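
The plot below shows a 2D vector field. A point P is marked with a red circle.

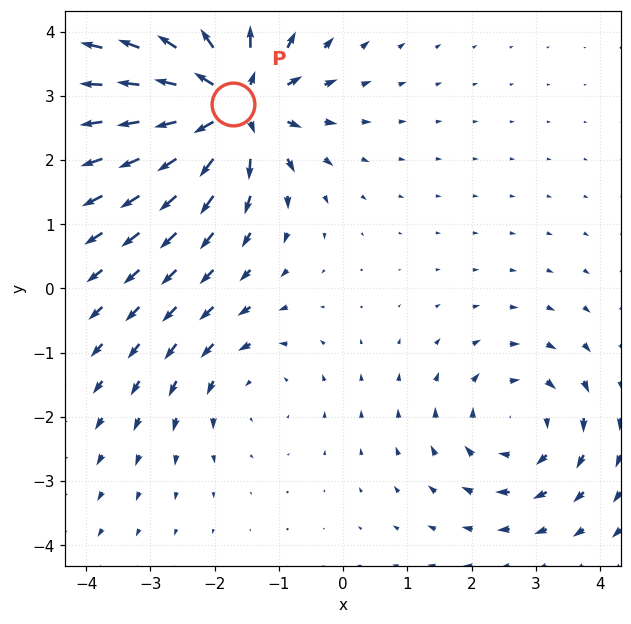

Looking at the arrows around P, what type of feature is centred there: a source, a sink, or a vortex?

At P (-1.7, 2.9) the arrows spread outward. Divergence about +7, curl ≈0 — positive divergence with near-zero curl is a source.

source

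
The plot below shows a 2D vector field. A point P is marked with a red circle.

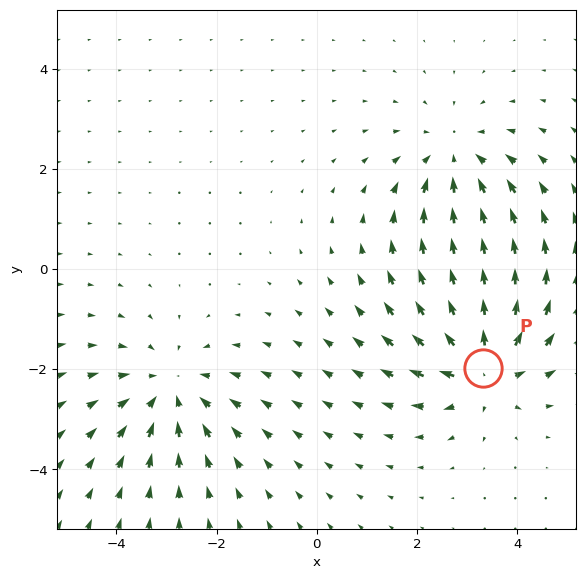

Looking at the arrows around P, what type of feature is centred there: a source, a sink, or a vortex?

source

At P (3.3, -2.0) the arrows spread outward. Divergence about +5, curl ≈0 — positive divergence with near-zero curl is a source.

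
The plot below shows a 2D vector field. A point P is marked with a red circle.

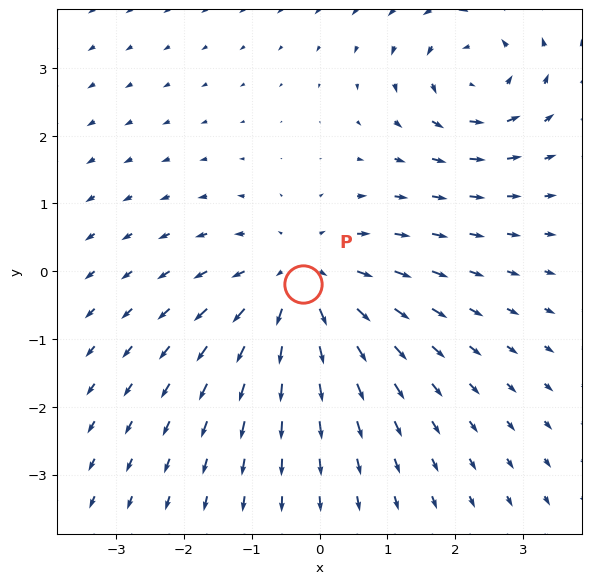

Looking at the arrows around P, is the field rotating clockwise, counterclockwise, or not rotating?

not rotating

Near P at (-0.2, -0.2) the arrows show no circulation. The curl there is ≈0.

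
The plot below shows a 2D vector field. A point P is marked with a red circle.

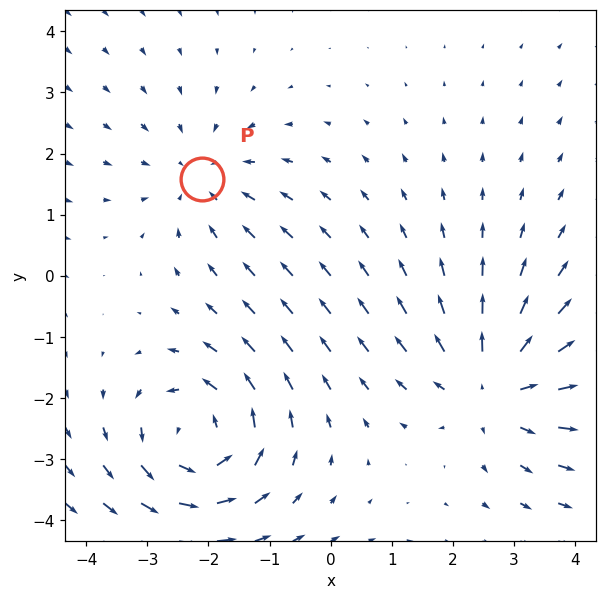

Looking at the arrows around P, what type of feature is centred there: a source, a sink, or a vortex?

At P (-2.1, 1.6) the arrows converge inward. Divergence about -3, curl ≈0 — negative divergence with near-zero curl is a sink.

sink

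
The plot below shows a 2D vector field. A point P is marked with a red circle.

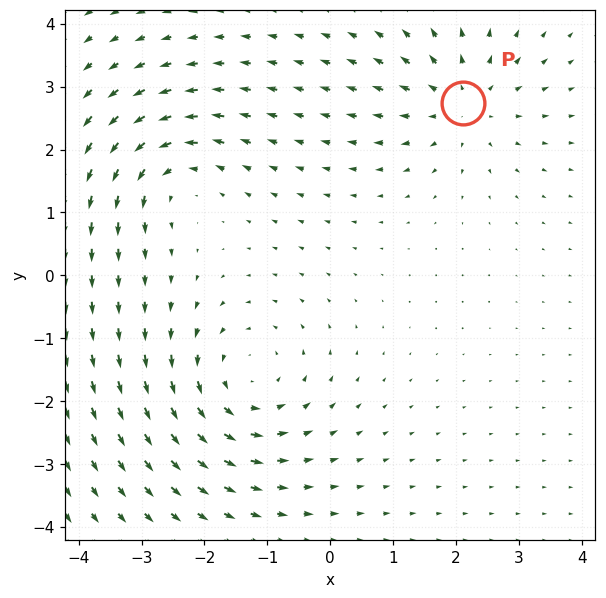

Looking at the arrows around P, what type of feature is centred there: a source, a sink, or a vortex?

At P (2.1, 2.7) the arrows spread outward. Divergence about +4, curl ≈0 — positive divergence with near-zero curl is a source.

source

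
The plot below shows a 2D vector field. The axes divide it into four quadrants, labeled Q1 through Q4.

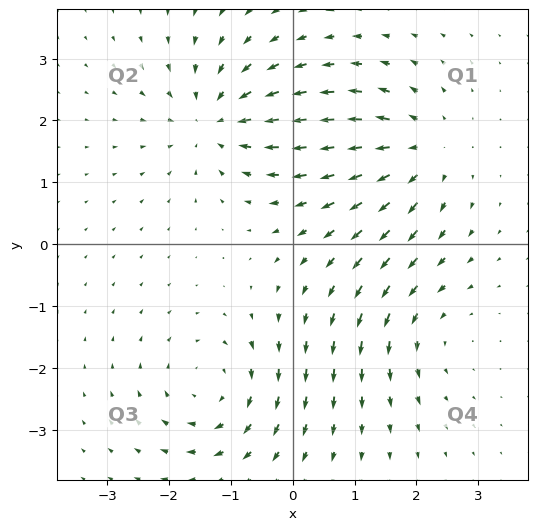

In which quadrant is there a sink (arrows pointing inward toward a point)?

Q2

The sink sits at approximately (-1.2, 2.0), which lies in quadrant Q2. The divergence there is about -5, negative as expected for a sink.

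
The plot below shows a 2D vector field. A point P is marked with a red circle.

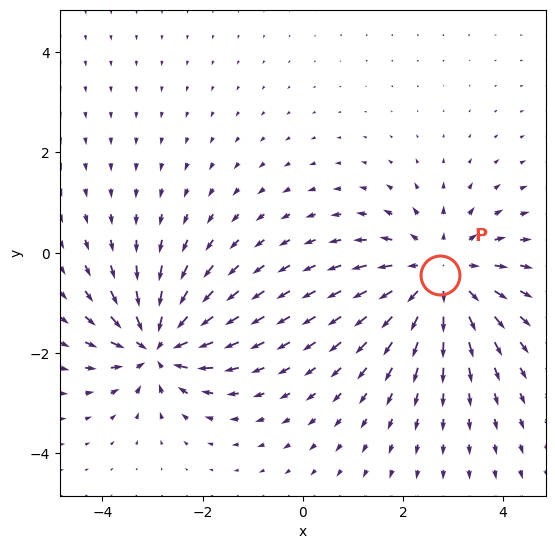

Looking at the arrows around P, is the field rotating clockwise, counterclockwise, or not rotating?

not rotating

Near P at (2.7, -0.4) the arrows show no circulation. The curl there is ≈0.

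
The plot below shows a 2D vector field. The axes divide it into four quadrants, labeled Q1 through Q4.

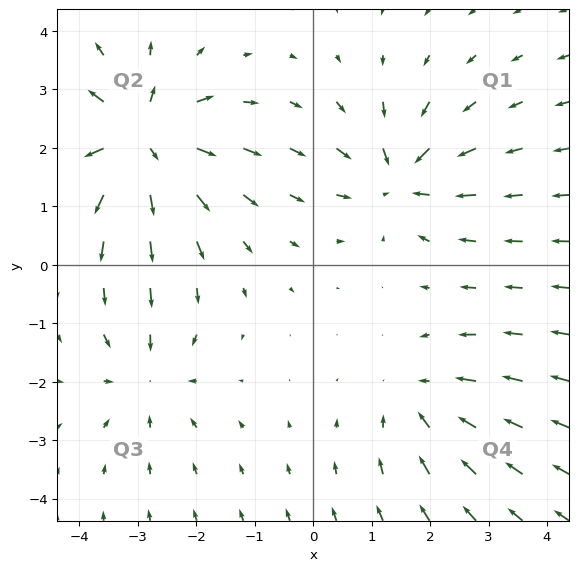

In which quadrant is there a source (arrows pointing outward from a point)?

The source sits at approximately (-2.9, 2.1), which lies in quadrant Q2. The divergence there is about +6, positive as expected for a source.

Q2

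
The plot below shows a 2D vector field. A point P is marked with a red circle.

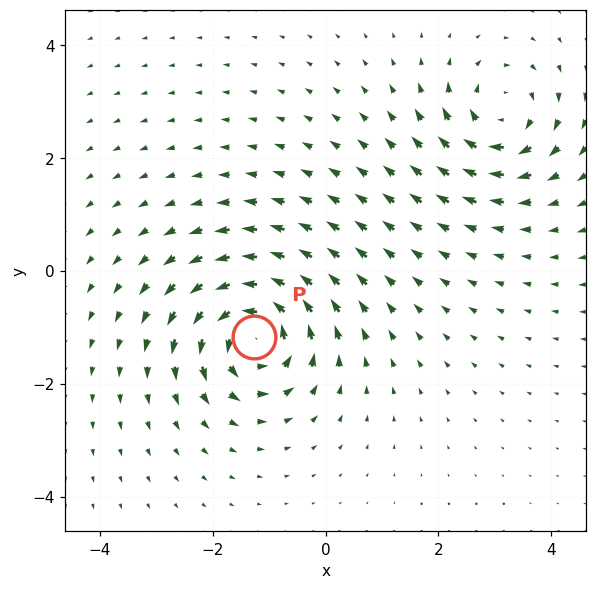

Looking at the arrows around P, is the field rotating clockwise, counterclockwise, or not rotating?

counterclockwise

Near P at (-1.3, -1.2) the arrows circulate counterclockwise. The curl (z-component) there is about +6; positive curl means counterclockwise rotation.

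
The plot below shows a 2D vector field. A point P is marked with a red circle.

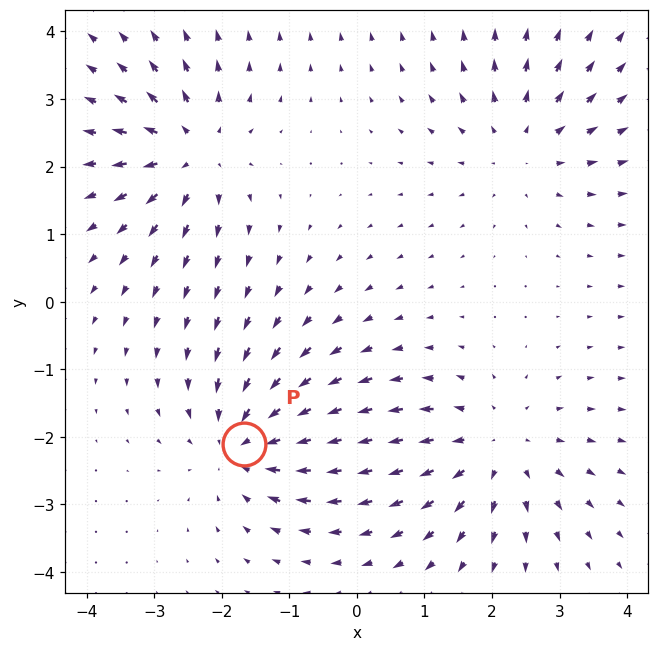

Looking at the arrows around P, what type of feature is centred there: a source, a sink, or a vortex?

At P (-1.7, -2.1) the arrows converge inward. Divergence about -5, curl ≈0 — negative divergence with near-zero curl is a sink.

sink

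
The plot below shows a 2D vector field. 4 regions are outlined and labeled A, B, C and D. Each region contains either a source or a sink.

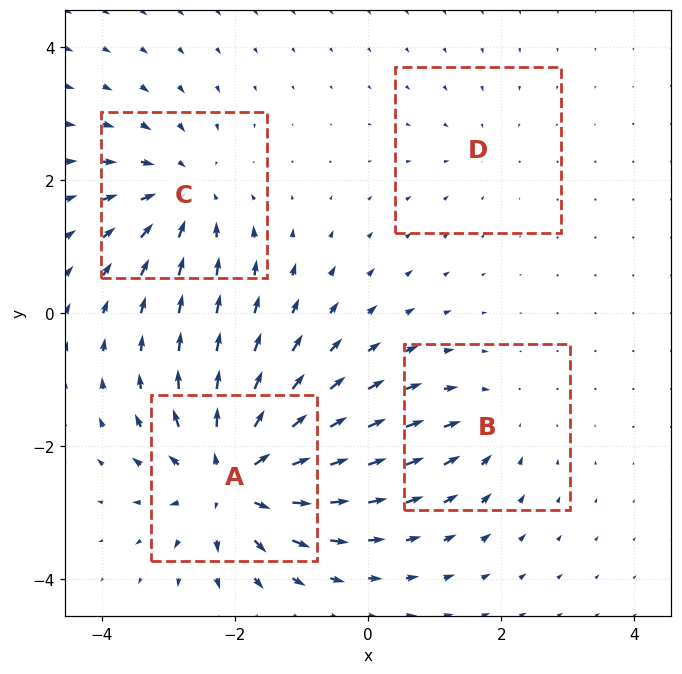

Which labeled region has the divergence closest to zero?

D

Divergence at each region's feature centre — A: about +8, B: about -3, C: about -5, D: about -2. Region D is closest to zero.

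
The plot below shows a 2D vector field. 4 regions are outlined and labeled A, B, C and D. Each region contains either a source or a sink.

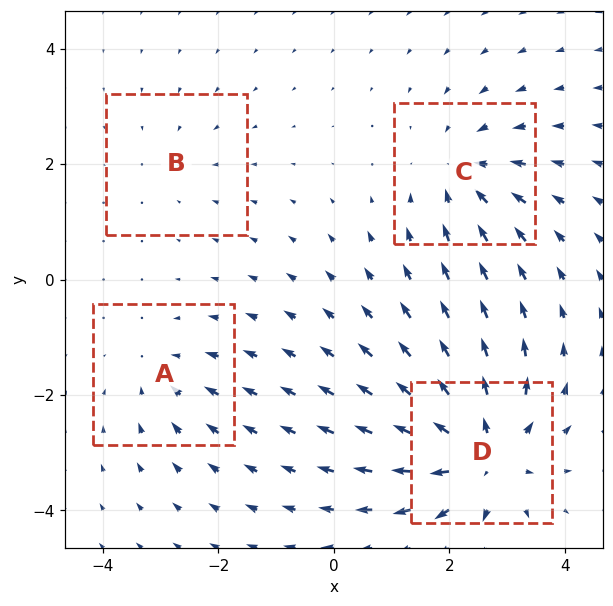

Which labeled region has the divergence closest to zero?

B

Divergence at each region's feature centre — A: about -3, B: about -2, C: about -5, D: about +7. Region B is closest to zero.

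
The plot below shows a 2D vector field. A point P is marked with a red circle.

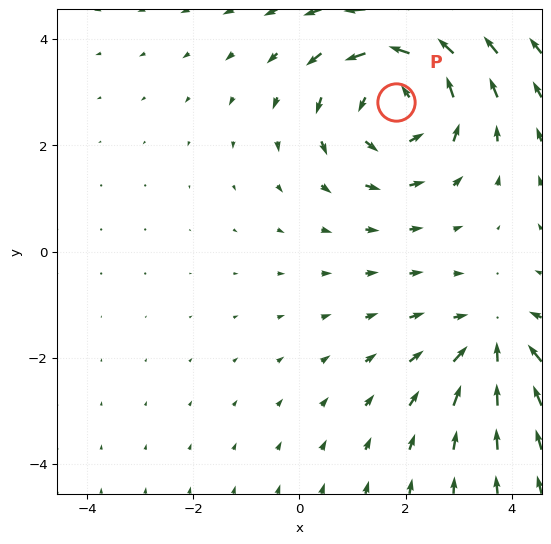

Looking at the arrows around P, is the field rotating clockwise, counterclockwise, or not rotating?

counterclockwise

Near P at (1.8, 2.8) the arrows circulate counterclockwise. The curl (z-component) there is about +4; positive curl means counterclockwise rotation.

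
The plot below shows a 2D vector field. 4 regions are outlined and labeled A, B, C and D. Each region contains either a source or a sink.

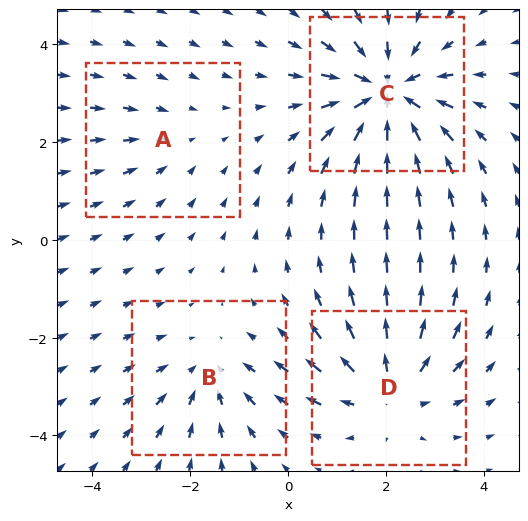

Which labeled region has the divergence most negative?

Divergence at each region's feature centre — A: about -2, B: about -3, C: about -6, D: about +4. Region C is most negative.

C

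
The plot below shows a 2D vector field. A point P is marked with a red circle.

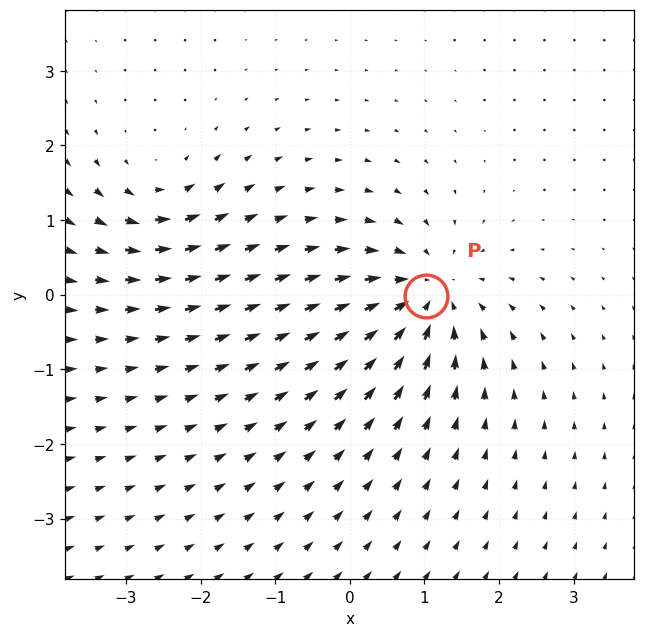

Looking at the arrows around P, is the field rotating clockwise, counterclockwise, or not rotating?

not rotating

Near P at (1.0, -0.0) the arrows show no circulation. The curl there is ≈0.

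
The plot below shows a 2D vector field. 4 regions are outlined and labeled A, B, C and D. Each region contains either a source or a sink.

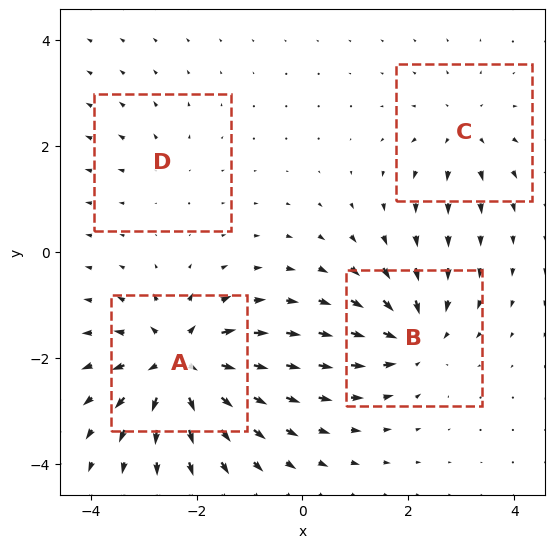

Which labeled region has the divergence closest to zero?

Divergence at each region's feature centre — A: about +9, B: about -6, C: about +4, D: about +2. Region D is closest to zero.

D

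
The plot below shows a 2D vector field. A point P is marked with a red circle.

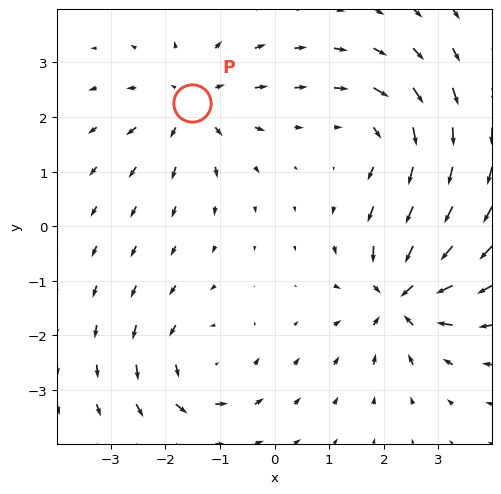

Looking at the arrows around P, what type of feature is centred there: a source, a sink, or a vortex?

At P (-1.5, 2.3) the arrows spread outward. Divergence about +3, curl ≈0 — positive divergence with near-zero curl is a source.

source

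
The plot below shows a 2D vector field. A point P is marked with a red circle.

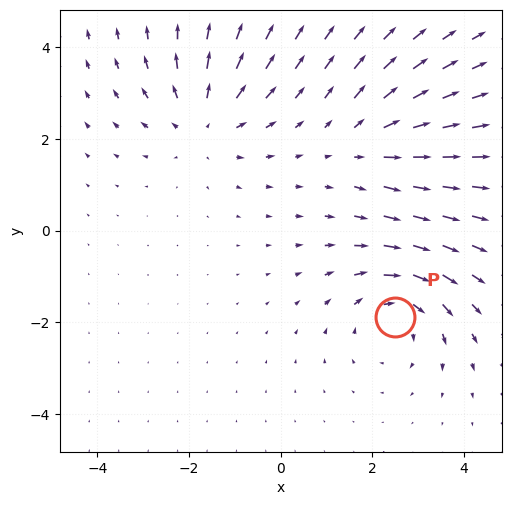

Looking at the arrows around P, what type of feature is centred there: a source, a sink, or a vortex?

vortex

At P (2.5, -1.9) the arrows circulate clockwise. Divergence ≈0, curl about -3 — near-zero divergence with nonzero curl is a vortex.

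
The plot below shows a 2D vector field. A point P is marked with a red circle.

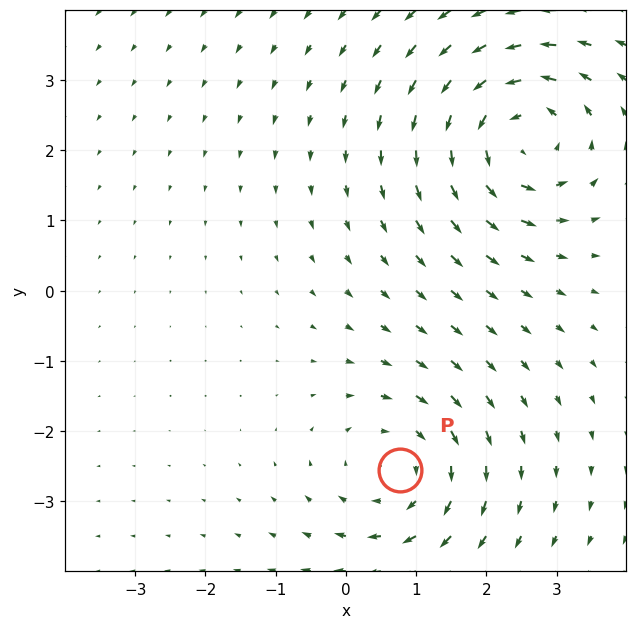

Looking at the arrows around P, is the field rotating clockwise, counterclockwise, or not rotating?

Near P at (0.8, -2.6) the arrows circulate clockwise. The curl (z-component) there is about -4; negative curl means clockwise rotation.

clockwise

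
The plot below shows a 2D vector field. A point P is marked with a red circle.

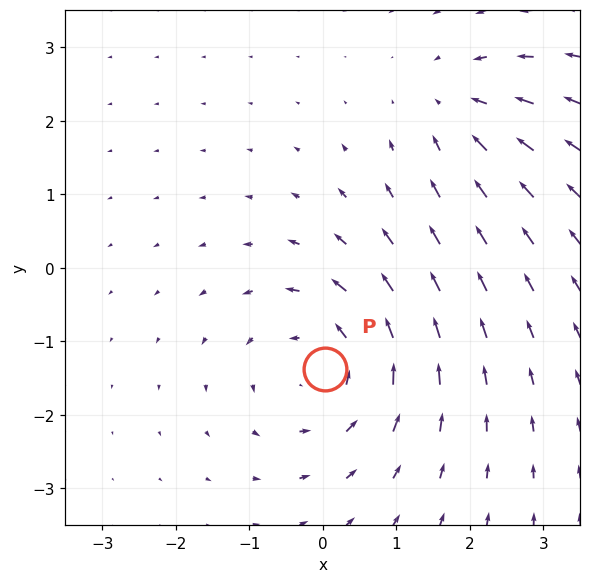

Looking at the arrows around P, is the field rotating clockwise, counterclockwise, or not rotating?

Near P at (0.0, -1.4) the arrows circulate counterclockwise. The curl (z-component) there is about +4; positive curl means counterclockwise rotation.

counterclockwise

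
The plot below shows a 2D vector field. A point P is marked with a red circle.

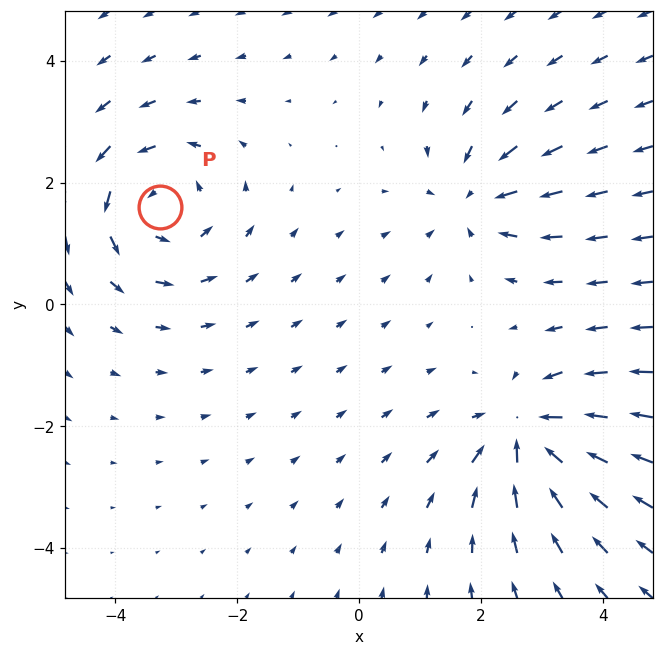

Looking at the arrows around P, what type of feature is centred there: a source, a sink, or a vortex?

vortex

At P (-3.3, 1.6) the arrows circulate counterclockwise. Divergence ≈0, curl about +4 — near-zero divergence with nonzero curl is a vortex.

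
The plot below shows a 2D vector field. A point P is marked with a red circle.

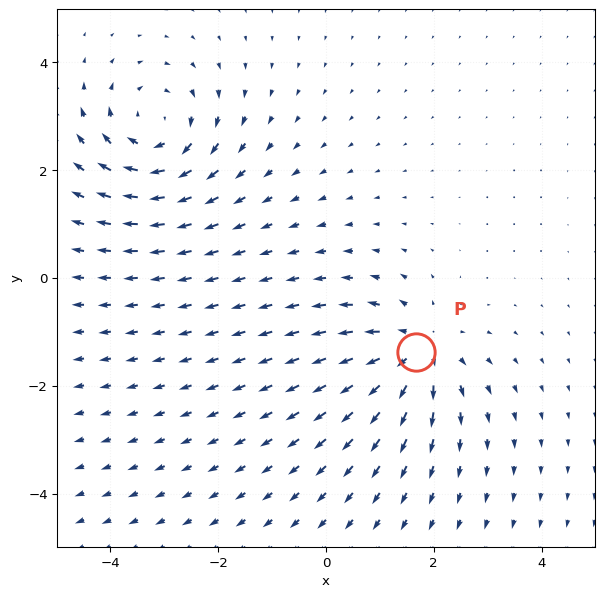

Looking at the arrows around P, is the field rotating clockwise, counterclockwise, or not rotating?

Near P at (1.7, -1.4) the arrows show no circulation. The curl there is ≈0.

not rotating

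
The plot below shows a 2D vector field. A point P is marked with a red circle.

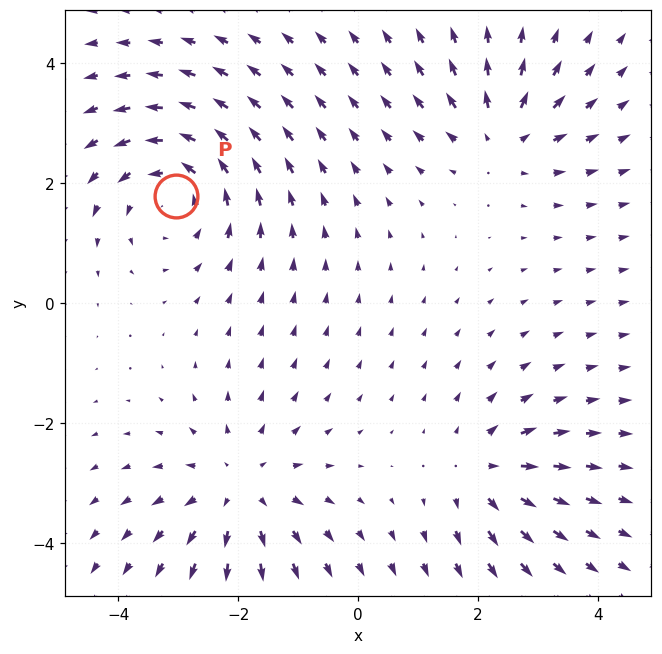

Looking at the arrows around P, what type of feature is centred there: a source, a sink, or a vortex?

At P (-3.0, 1.8) the arrows circulate counterclockwise. Divergence ≈0, curl about +4 — near-zero divergence with nonzero curl is a vortex.

vortex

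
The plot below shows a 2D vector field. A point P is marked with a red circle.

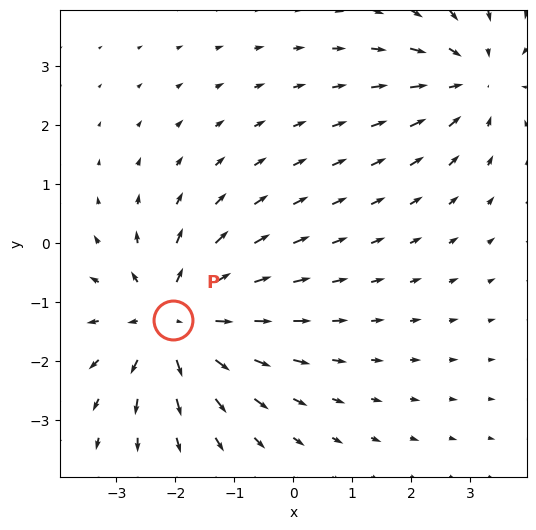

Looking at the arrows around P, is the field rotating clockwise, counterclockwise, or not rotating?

Near P at (-2.0, -1.3) the arrows show no circulation. The curl there is ≈0.

not rotating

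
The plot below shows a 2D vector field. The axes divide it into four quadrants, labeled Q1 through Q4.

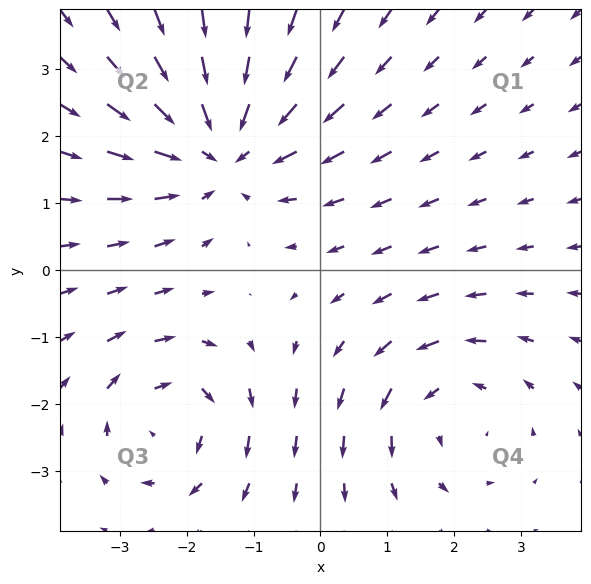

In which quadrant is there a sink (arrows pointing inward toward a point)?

Q2

The sink sits at approximately (-1.5, 1.8), which lies in quadrant Q2. The divergence there is about -4, negative as expected for a sink.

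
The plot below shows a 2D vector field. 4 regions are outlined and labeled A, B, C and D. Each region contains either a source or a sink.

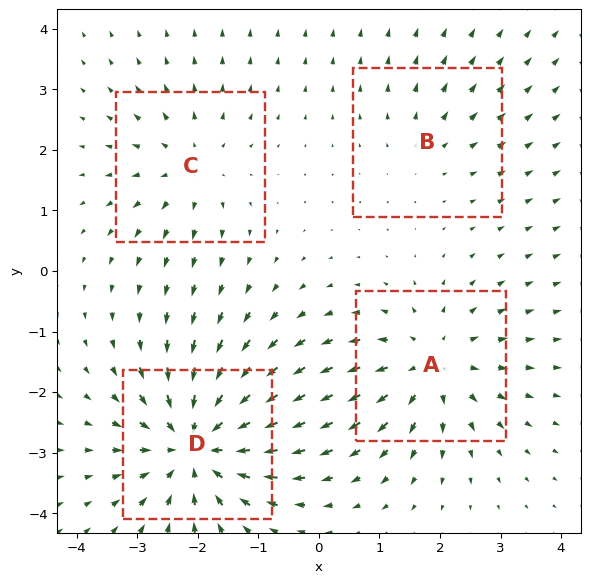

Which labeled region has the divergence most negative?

Divergence at each region's feature centre — A: about +5, B: about +2, C: about +4, D: about -7. Region D is most negative.

D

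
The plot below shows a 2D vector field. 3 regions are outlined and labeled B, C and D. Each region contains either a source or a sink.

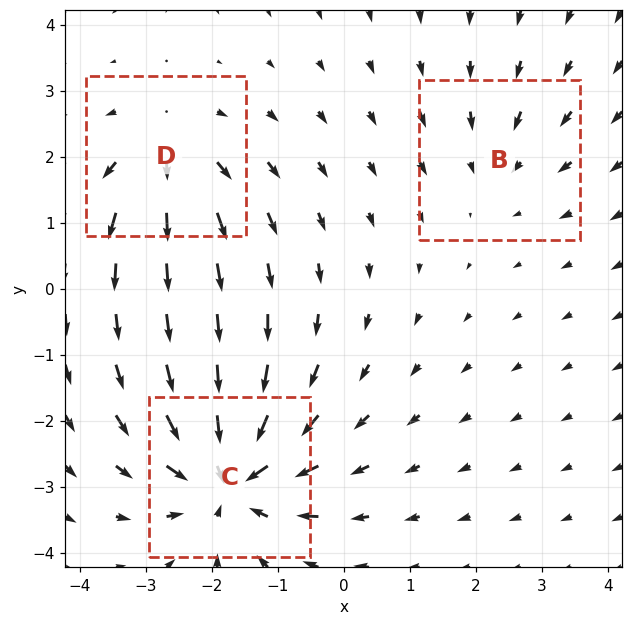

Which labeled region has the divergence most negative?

C

Divergence at each region's feature centre — B: about -2, C: about -5, D: about +3. Region C is most negative.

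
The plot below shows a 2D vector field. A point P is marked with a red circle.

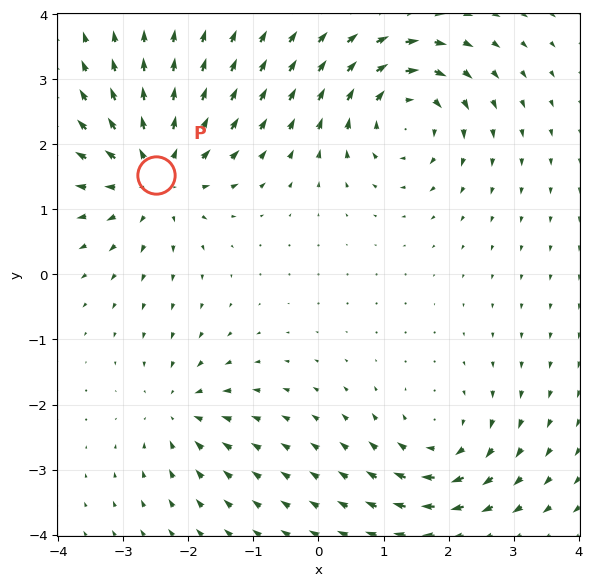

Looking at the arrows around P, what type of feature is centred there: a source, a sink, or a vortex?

source

At P (-2.5, 1.5) the arrows spread outward. Divergence about +5, curl ≈0 — positive divergence with near-zero curl is a source.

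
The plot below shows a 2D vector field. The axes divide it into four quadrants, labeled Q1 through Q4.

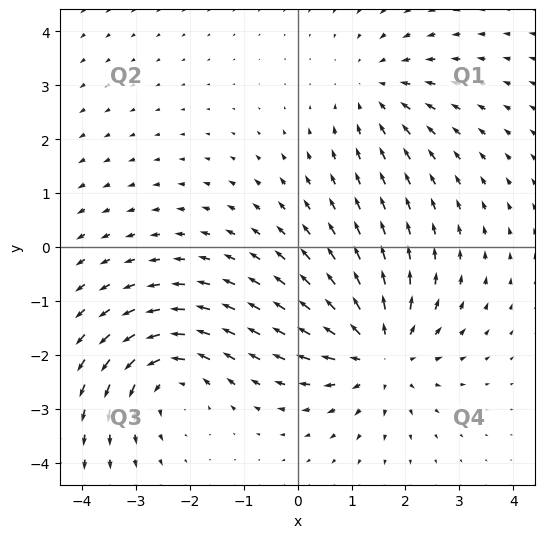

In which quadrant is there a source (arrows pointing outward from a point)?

The source sits at approximately (1.5, -2.0), which lies in quadrant Q4. The divergence there is about +5, positive as expected for a source.

Q4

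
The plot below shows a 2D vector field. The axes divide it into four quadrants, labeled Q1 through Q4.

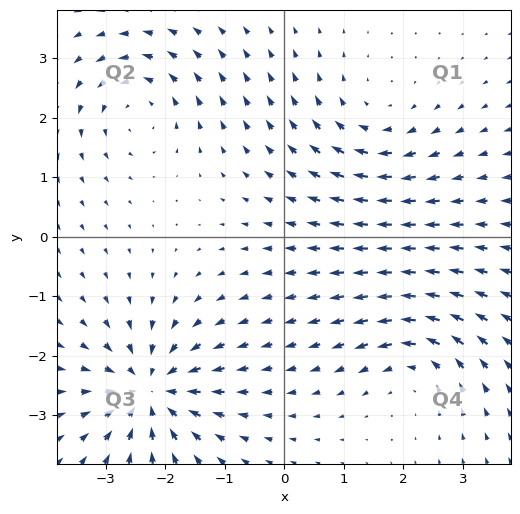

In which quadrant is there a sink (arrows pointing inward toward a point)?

Q3

The sink sits at approximately (-2.2, -2.6), which lies in quadrant Q3. The divergence there is about -6, negative as expected for a sink.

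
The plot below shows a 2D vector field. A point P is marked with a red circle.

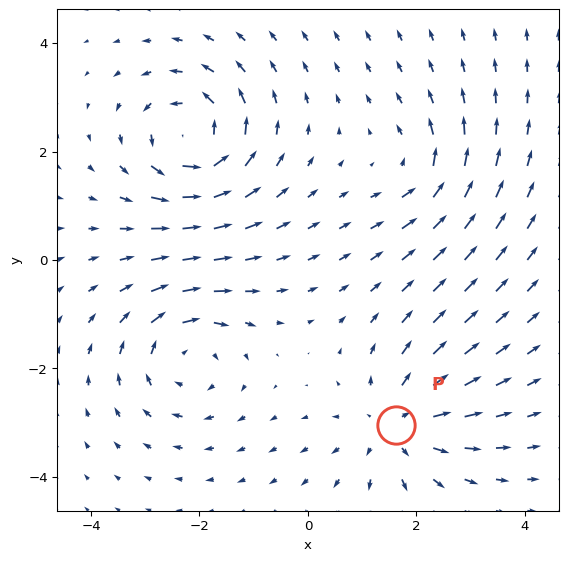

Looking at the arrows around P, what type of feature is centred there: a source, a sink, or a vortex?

At P (1.6, -3.0) the arrows spread outward. Divergence about +4, curl ≈0 — positive divergence with near-zero curl is a source.

source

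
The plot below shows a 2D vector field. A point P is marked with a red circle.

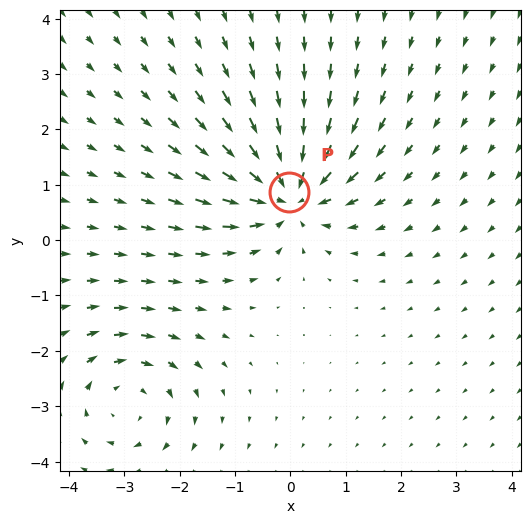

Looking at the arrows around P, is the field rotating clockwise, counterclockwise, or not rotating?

not rotating

Near P at (-0.0, 0.9) the arrows show no circulation. The curl there is ≈0.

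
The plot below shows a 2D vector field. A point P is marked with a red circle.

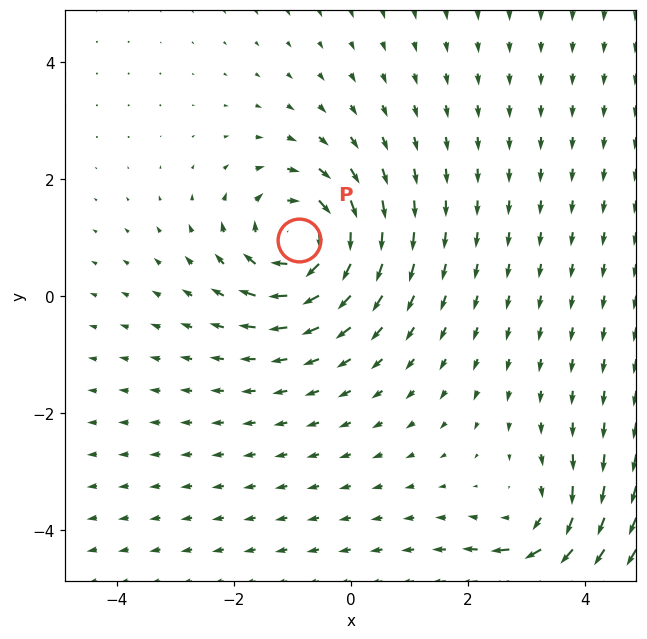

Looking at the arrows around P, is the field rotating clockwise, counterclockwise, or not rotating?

Near P at (-0.9, 0.9) the arrows circulate clockwise. The curl (z-component) there is about -5; negative curl means clockwise rotation.

clockwise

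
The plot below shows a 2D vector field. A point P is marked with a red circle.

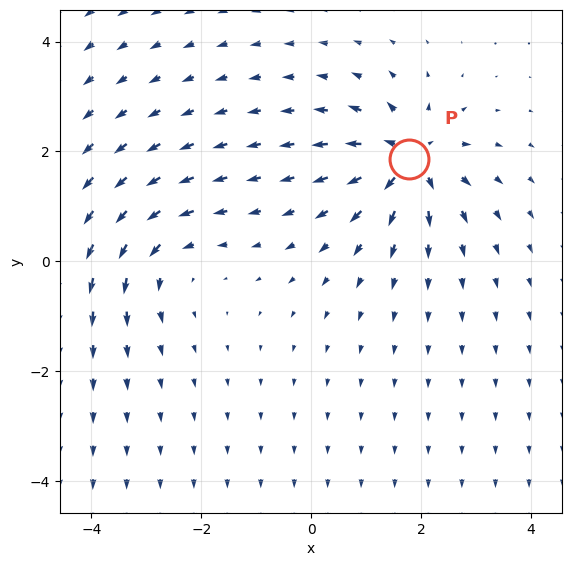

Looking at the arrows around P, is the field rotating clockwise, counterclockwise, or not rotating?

Near P at (1.8, 1.9) the arrows show no circulation. The curl there is ≈0.

not rotating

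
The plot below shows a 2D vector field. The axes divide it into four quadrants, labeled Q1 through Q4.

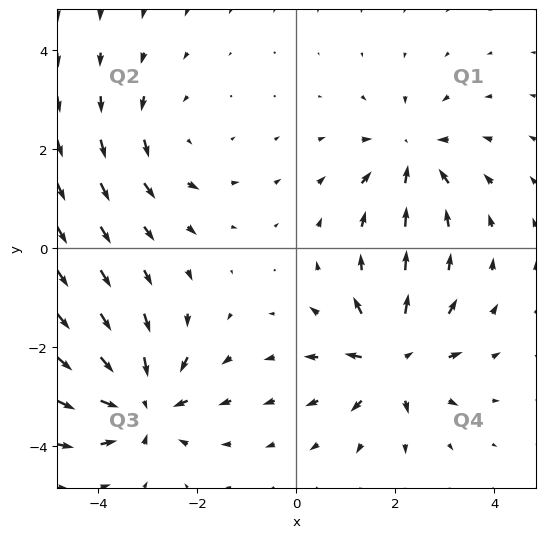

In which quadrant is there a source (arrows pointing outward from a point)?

Q4

The source sits at approximately (2.0, -2.2), which lies in quadrant Q4. The divergence there is about +6, positive as expected for a source.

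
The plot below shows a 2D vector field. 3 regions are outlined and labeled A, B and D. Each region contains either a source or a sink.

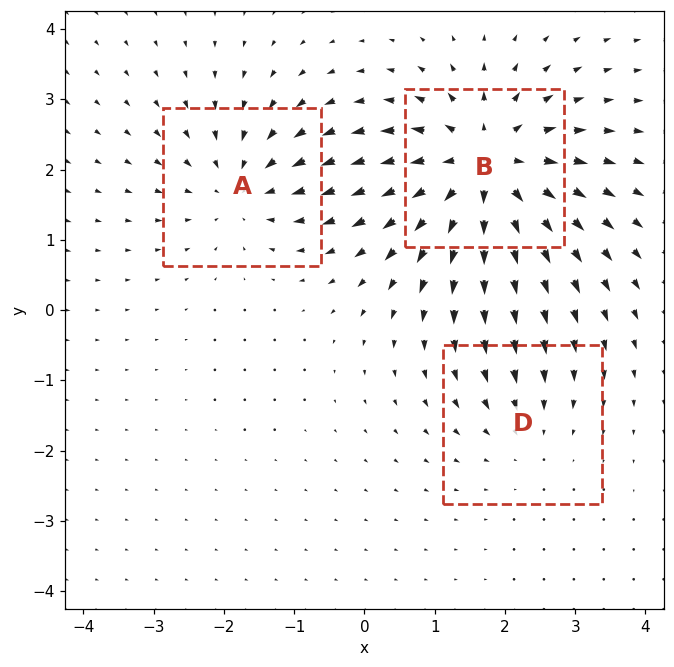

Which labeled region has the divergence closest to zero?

Divergence at each region's feature centre — A: about -3, B: about +6, D: about -2. Region D is closest to zero.

D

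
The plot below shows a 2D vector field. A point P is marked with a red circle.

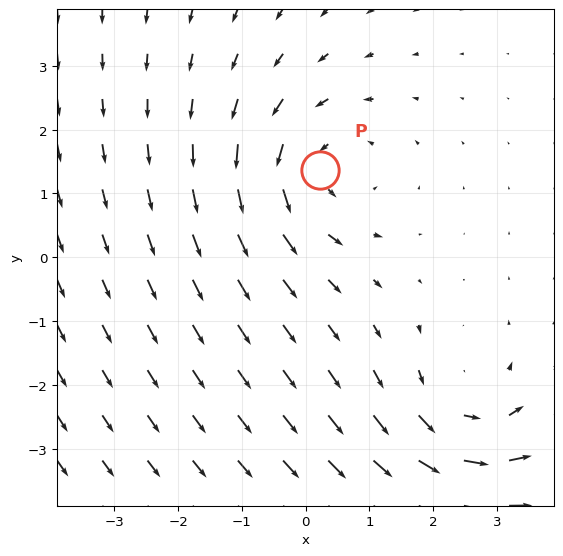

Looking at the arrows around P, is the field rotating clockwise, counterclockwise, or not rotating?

Near P at (0.2, 1.4) the arrows circulate counterclockwise. The curl (z-component) there is about +3; positive curl means counterclockwise rotation.

counterclockwise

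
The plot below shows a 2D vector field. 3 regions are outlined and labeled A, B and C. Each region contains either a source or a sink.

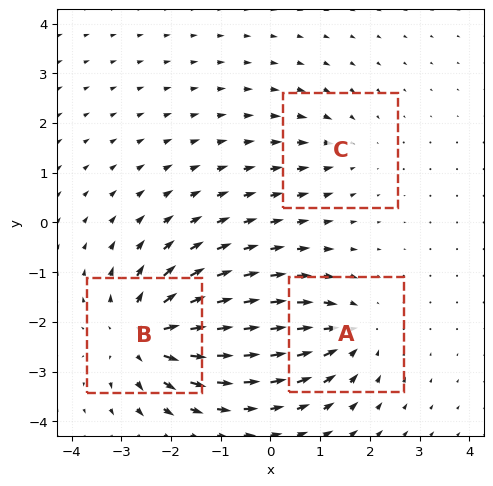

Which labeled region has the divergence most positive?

Divergence at each region's feature centre — A: about -3, B: about +5, C: about -2. Region B is most positive.

B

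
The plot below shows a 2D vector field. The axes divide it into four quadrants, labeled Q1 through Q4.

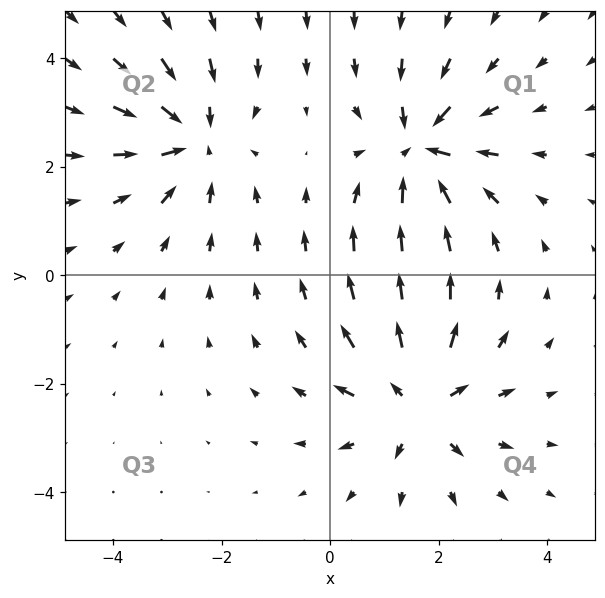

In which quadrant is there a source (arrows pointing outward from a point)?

The source sits at approximately (1.6, -2.4), which lies in quadrant Q4. The divergence there is about +5, positive as expected for a source.

Q4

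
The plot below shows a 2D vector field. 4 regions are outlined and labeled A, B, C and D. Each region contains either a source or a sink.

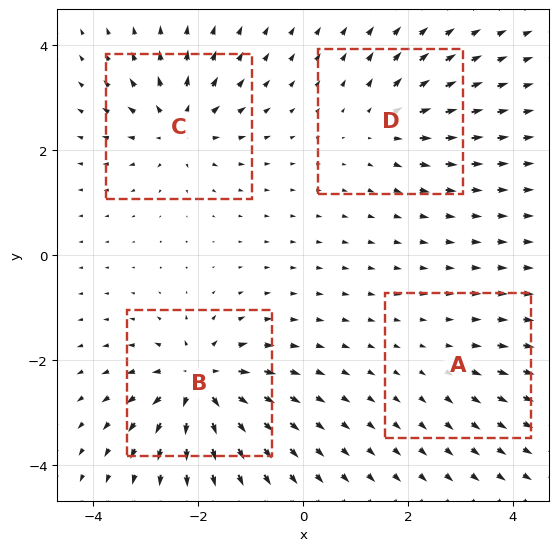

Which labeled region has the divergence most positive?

B

Divergence at each region's feature centre — A: about +2, B: about +8, C: about +6, D: about +4. Region B is most positive.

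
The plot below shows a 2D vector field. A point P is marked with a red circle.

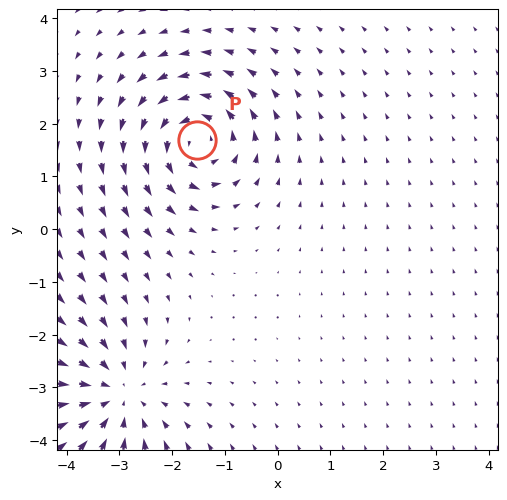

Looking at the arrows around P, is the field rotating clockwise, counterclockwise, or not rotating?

Near P at (-1.5, 1.7) the arrows circulate counterclockwise. The curl (z-component) there is about +6; positive curl means counterclockwise rotation.

counterclockwise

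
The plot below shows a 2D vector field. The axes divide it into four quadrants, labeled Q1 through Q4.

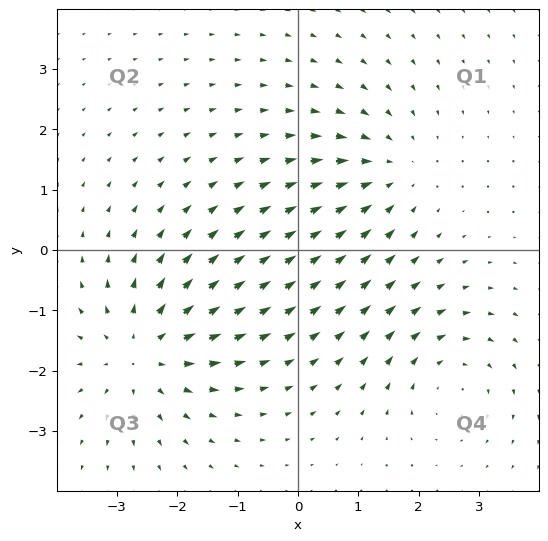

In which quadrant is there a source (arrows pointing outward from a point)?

The source sits at approximately (-2.6, -1.7), which lies in quadrant Q3. The divergence there is about +4, positive as expected for a source.

Q3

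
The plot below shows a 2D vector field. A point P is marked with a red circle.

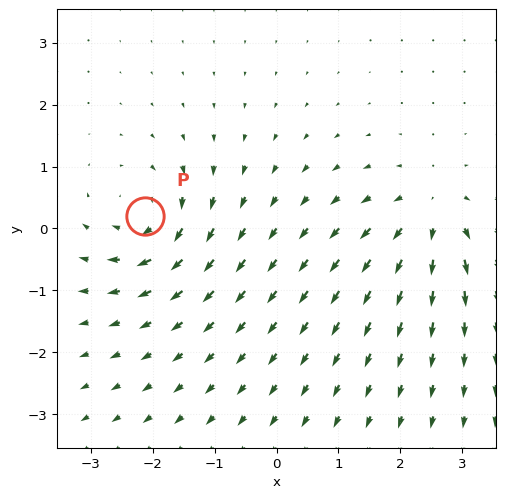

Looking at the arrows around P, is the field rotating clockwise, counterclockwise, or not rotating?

clockwise

Near P at (-2.1, 0.2) the arrows circulate clockwise. The curl (z-component) there is about -5; negative curl means clockwise rotation.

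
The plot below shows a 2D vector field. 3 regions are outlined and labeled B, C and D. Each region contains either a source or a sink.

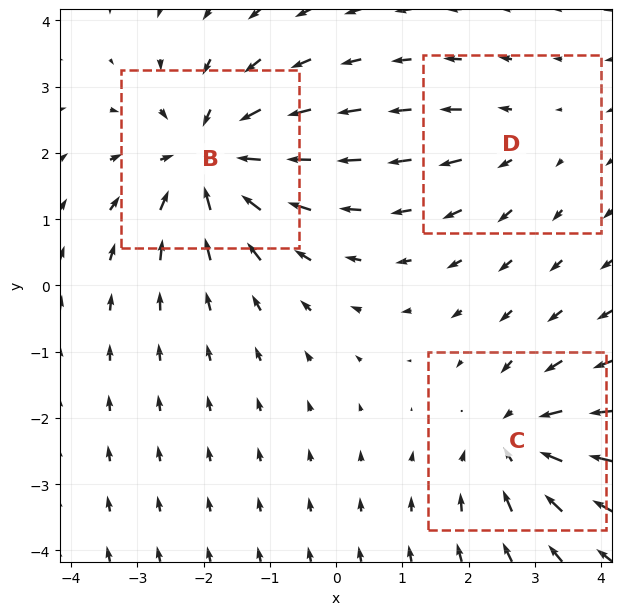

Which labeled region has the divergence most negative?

B

Divergence at each region's feature centre — B: about -5, C: about -3, D: about +2. Region B is most negative.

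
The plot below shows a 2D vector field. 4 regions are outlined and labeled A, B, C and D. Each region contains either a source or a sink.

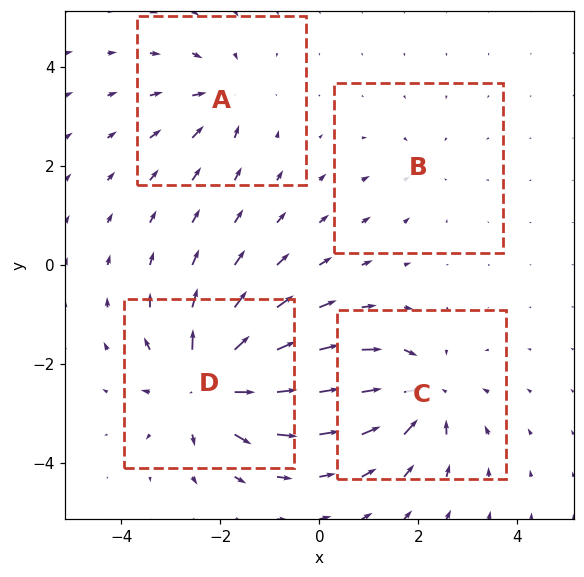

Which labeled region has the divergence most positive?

Divergence at each region's feature centre — A: about -4, B: about -2, C: about -6, D: about +8. Region D is most positive.

D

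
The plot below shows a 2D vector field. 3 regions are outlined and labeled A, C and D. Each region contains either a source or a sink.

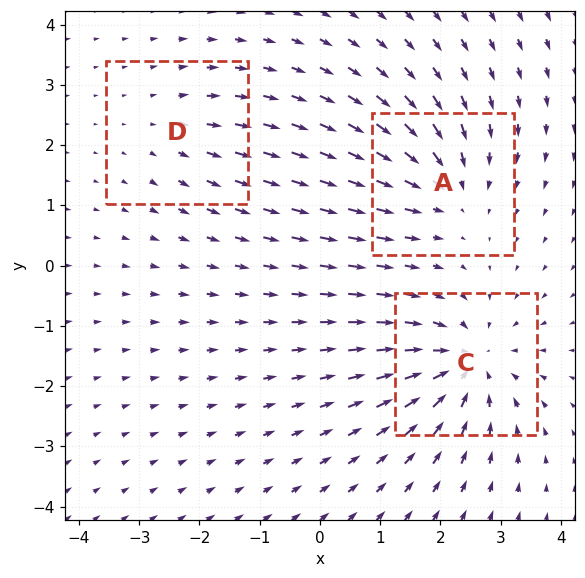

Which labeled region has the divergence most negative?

Divergence at each region's feature centre — A: about -4, C: about -5, D: about +2. Region C is most negative.

C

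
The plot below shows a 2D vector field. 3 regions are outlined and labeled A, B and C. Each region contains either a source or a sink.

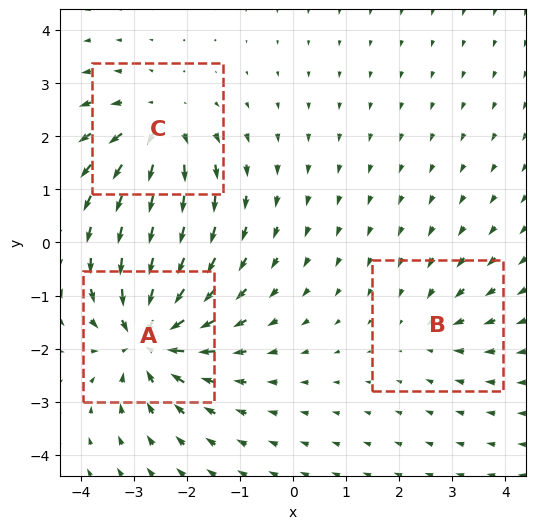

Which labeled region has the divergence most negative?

A

Divergence at each region's feature centre — A: about -6, B: about -2, C: about +4. Region A is most negative.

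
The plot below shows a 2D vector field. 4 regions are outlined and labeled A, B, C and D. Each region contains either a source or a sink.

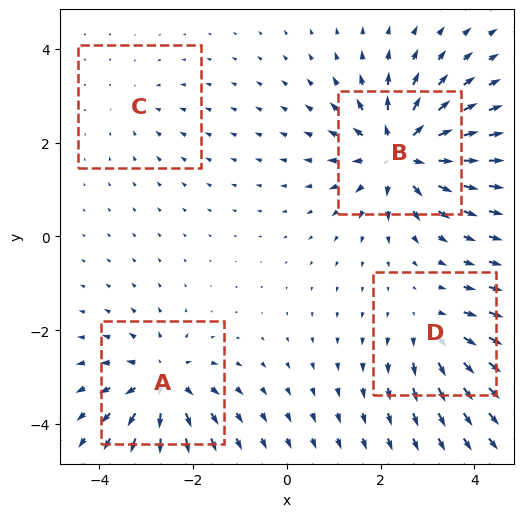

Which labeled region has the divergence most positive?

Divergence at each region's feature centre — A: about +6, B: about +8, C: about -2, D: about +4. Region B is most positive.

B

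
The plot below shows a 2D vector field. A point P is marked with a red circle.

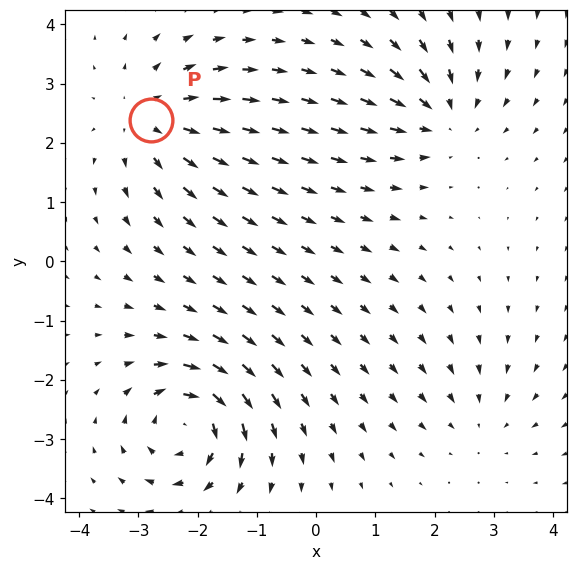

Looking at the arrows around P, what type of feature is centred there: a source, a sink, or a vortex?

source

At P (-2.8, 2.4) the arrows spread outward. Divergence about +4, curl ≈0 — positive divergence with near-zero curl is a source.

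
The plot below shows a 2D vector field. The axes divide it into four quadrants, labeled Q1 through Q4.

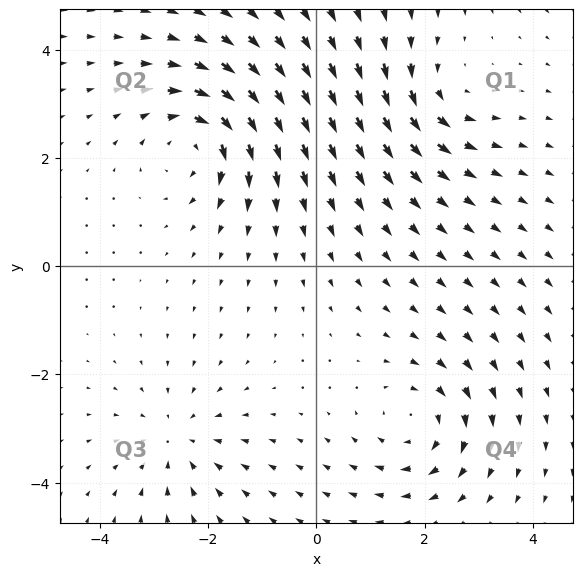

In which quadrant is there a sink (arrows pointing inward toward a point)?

The sink sits at approximately (-2.6, -3.2), which lies in quadrant Q3. The divergence there is about -4, negative as expected for a sink.

Q3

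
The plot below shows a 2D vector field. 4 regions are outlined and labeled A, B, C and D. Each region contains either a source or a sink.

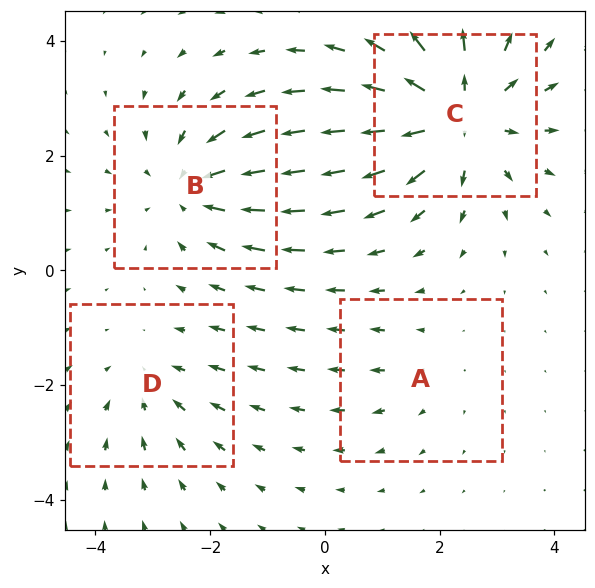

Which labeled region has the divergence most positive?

C

Divergence at each region's feature centre — A: about +2, B: about -4, C: about +6, D: about -3. Region C is most positive.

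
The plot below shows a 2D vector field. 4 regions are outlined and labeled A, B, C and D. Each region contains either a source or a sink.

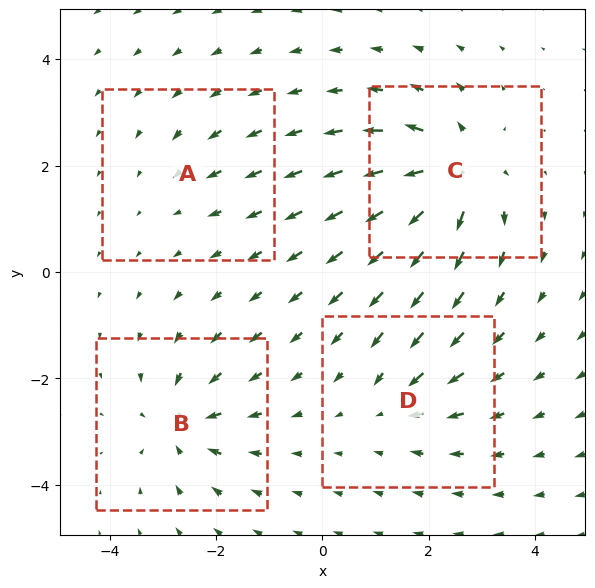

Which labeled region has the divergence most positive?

Divergence at each region's feature centre — A: about -2, B: about -5, C: about +7, D: about -4. Region C is most positive.

C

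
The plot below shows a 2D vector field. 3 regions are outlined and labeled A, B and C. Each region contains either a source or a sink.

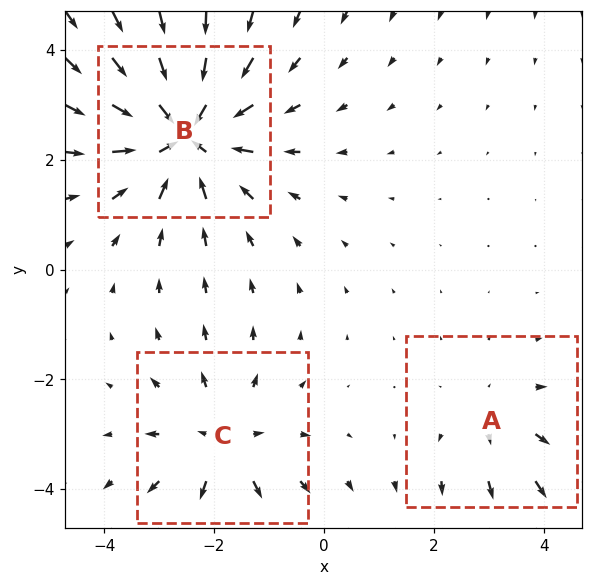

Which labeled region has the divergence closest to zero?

Divergence at each region's feature centre — A: about +2, B: about -5, C: about +3. Region A is closest to zero.

A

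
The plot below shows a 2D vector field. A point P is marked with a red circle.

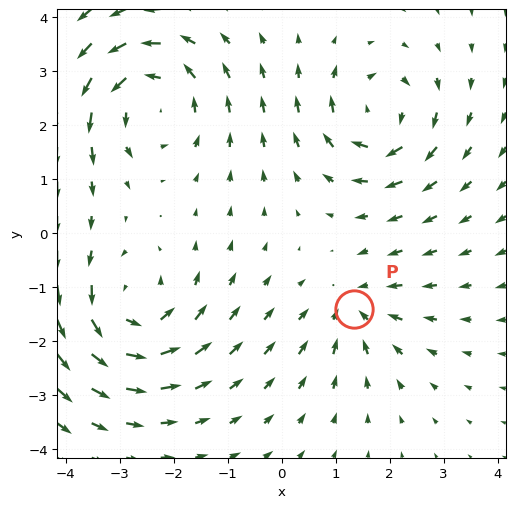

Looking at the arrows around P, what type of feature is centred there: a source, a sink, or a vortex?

sink

At P (1.3, -1.4) the arrows converge inward. Divergence about -3, curl ≈0 — negative divergence with near-zero curl is a sink.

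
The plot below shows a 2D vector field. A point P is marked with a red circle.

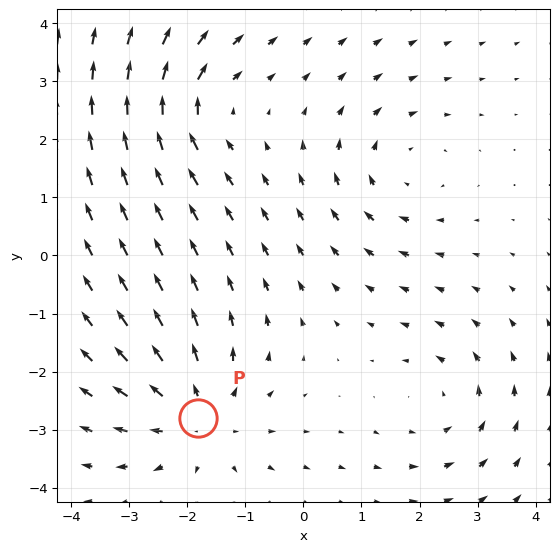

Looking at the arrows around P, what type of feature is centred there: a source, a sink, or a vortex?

source

At P (-1.8, -2.8) the arrows spread outward. Divergence about +4, curl ≈0 — positive divergence with near-zero curl is a source.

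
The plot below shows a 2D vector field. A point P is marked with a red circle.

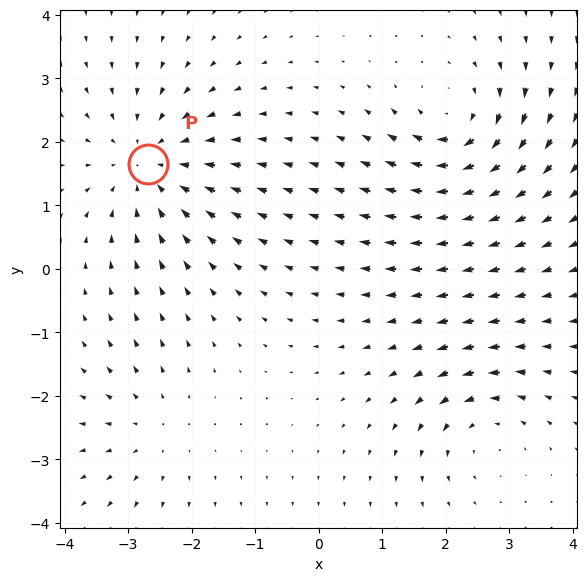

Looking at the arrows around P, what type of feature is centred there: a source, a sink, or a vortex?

sink

At P (-2.7, 1.6) the arrows converge inward. Divergence about -4, curl ≈0 — negative divergence with near-zero curl is a sink.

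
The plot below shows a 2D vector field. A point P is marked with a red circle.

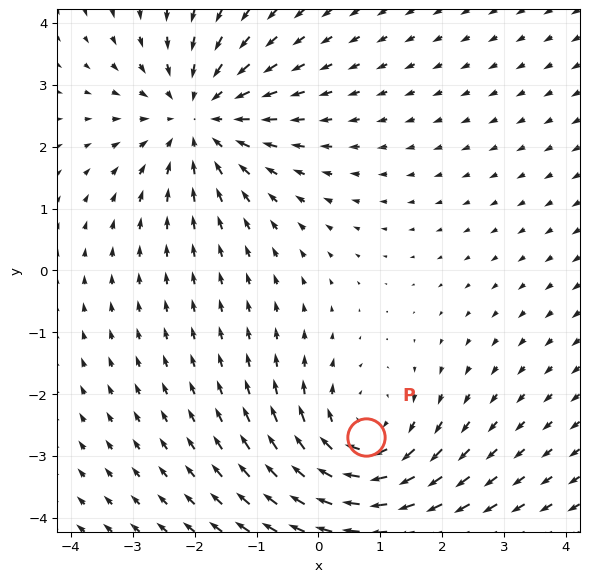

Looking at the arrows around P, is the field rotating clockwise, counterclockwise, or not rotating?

clockwise

Near P at (0.8, -2.7) the arrows circulate clockwise. The curl (z-component) there is about -4; negative curl means clockwise rotation.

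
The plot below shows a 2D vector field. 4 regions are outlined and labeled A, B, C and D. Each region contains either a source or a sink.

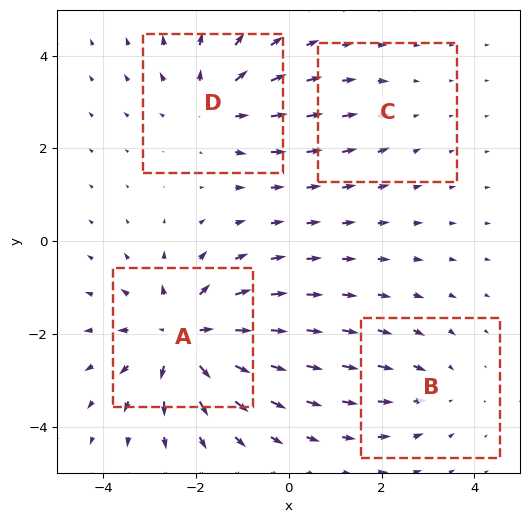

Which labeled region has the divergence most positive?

A

Divergence at each region's feature centre — A: about +6, B: about -3, C: about -2, D: about +4. Region A is most positive.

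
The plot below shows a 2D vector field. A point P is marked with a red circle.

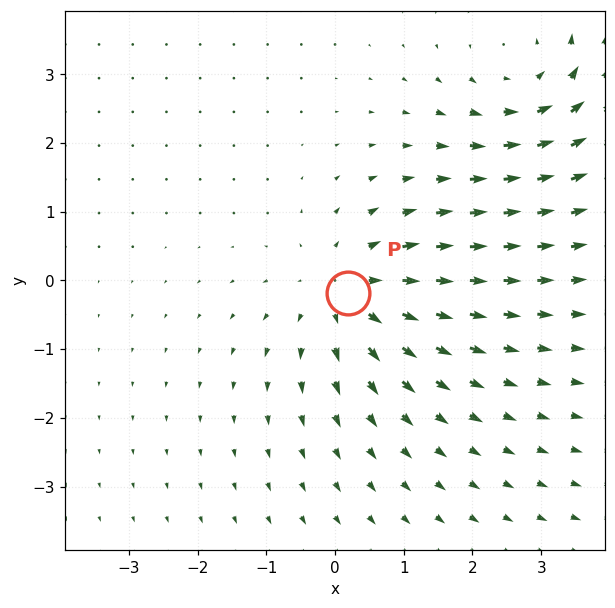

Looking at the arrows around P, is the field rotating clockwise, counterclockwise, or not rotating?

not rotating

Near P at (0.2, -0.2) the arrows show no circulation. The curl there is ≈0.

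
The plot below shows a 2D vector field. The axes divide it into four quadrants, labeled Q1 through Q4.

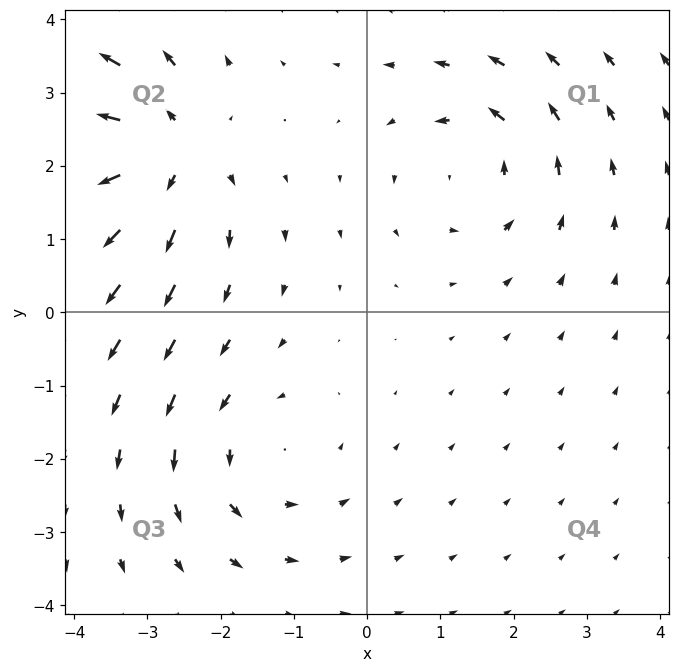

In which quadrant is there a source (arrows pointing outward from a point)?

Q2

The source sits at approximately (-2.7, 2.2), which lies in quadrant Q2. The divergence there is about +6, positive as expected for a source.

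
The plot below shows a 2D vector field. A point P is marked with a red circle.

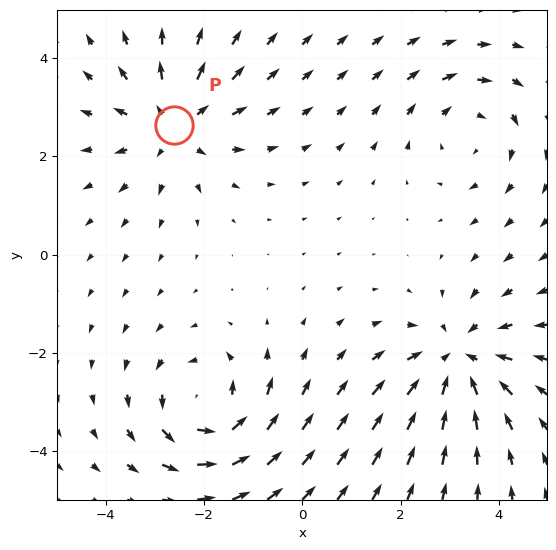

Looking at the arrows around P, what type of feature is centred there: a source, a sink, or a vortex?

At P (-2.6, 2.6) the arrows spread outward. Divergence about +4, curl ≈0 — positive divergence with near-zero curl is a source.

source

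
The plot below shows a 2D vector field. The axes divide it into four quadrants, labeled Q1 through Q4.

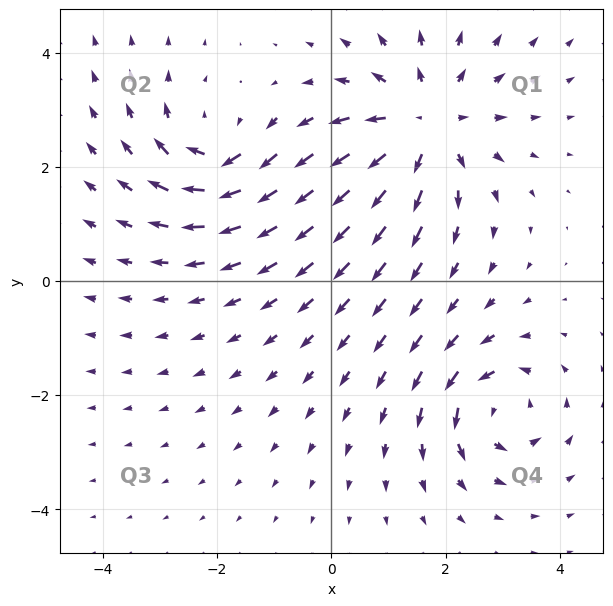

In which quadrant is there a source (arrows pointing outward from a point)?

The source sits at approximately (1.6, 2.7), which lies in quadrant Q1. The divergence there is about +4, positive as expected for a source.

Q1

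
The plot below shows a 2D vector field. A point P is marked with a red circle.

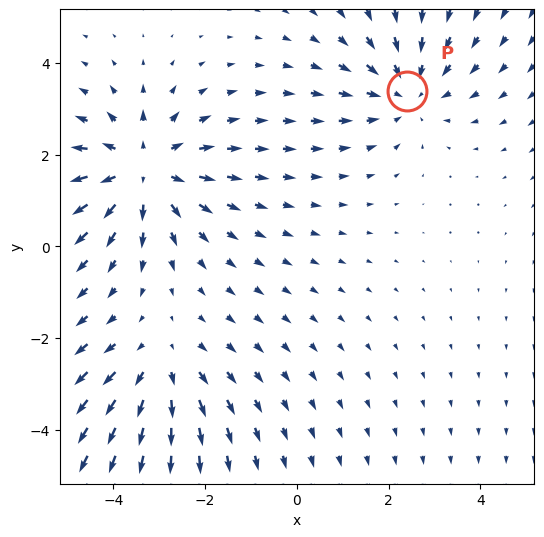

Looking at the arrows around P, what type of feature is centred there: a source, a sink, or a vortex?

sink

At P (2.4, 3.4) the arrows converge inward. Divergence about -3, curl ≈0 — negative divergence with near-zero curl is a sink.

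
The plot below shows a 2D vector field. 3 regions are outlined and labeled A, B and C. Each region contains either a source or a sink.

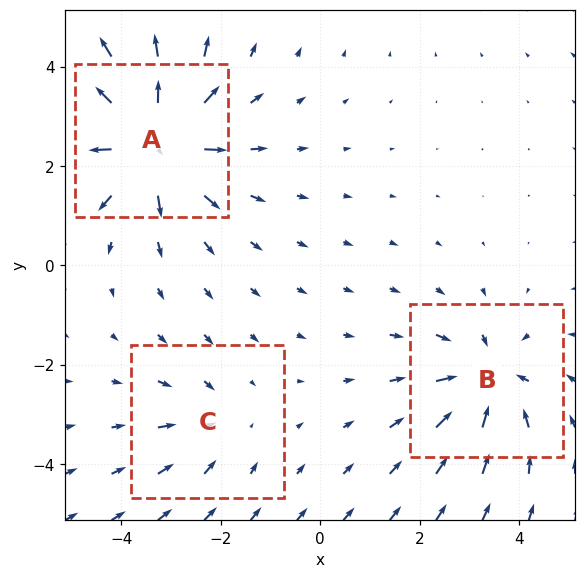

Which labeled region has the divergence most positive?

Divergence at each region's feature centre — A: about +6, B: about -4, C: about -2. Region A is most positive.

A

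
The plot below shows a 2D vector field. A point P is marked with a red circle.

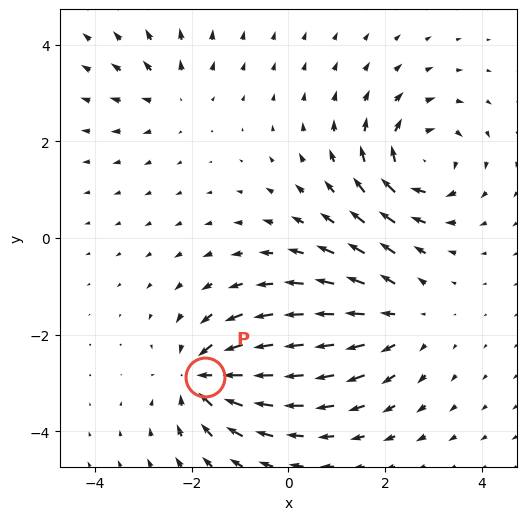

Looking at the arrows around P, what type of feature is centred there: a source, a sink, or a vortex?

sink

At P (-1.7, -2.9) the arrows converge inward. Divergence about -6, curl ≈0 — negative divergence with near-zero curl is a sink.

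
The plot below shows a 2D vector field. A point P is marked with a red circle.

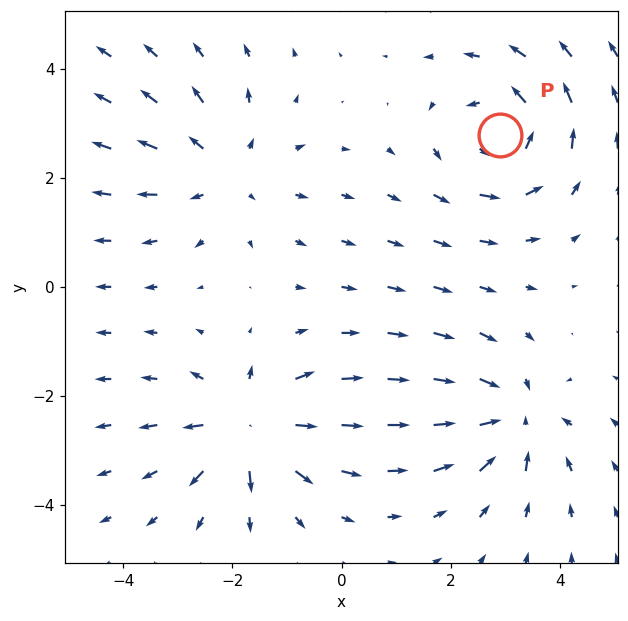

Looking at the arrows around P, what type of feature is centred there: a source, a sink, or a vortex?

vortex

At P (2.9, 2.8) the arrows circulate counterclockwise. Divergence ≈0, curl about +3 — near-zero divergence with nonzero curl is a vortex.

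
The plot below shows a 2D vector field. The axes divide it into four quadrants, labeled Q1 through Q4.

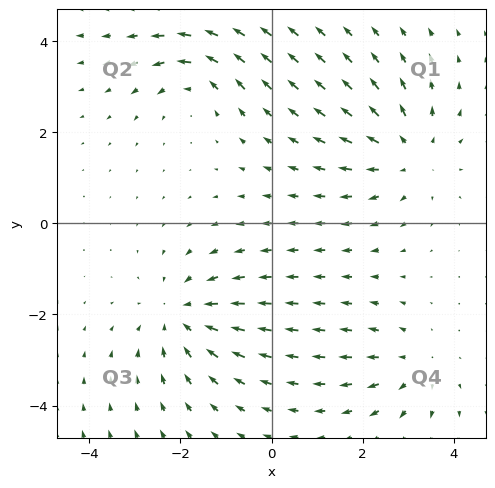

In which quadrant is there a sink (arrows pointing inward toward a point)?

The sink sits at approximately (-2.0, -2.0), which lies in quadrant Q3. The divergence there is about -3, negative as expected for a sink.

Q3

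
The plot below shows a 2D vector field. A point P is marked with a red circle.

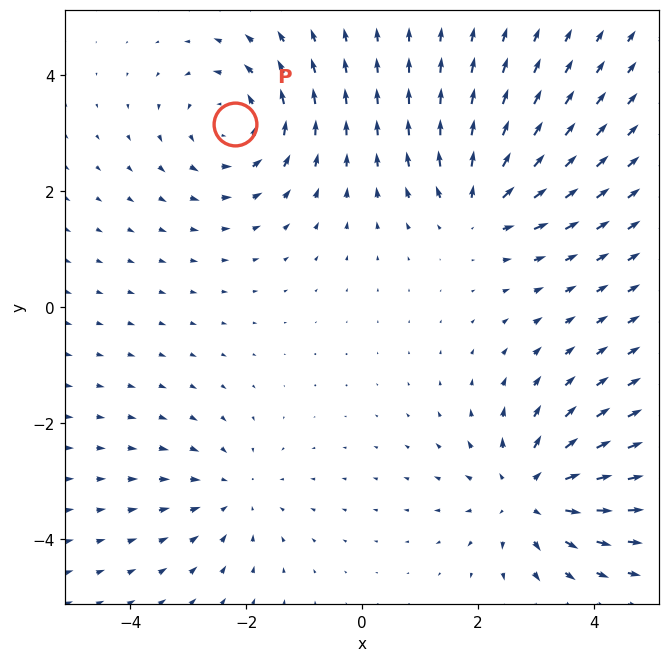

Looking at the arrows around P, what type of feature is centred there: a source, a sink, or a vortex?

At P (-2.2, 3.2) the arrows circulate counterclockwise. Divergence ≈0, curl about +4 — near-zero divergence with nonzero curl is a vortex.

vortex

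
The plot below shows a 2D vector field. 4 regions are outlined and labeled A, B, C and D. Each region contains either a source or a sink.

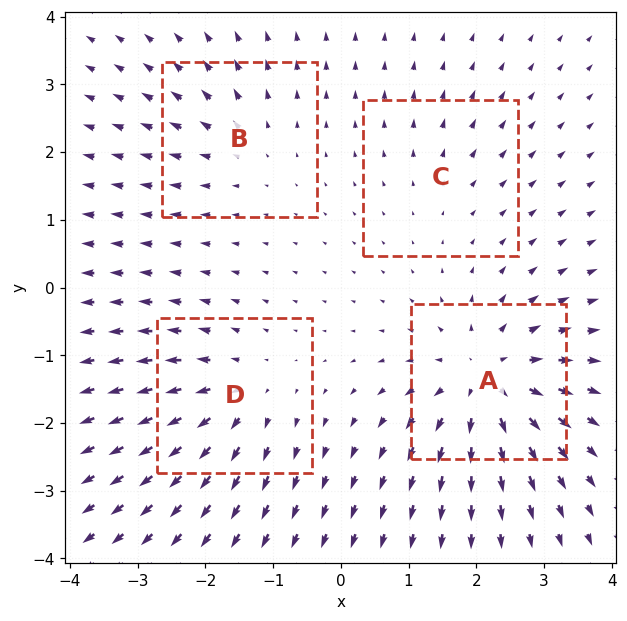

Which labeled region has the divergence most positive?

A

Divergence at each region's feature centre — A: about +8, B: about +3, C: about +2, D: about +5. Region A is most positive.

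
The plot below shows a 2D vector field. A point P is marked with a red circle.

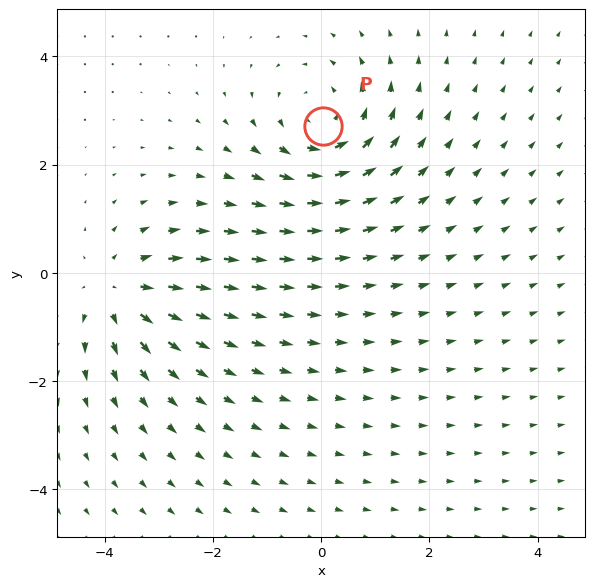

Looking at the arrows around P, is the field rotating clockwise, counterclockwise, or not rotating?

Near P at (0.0, 2.7) the arrows circulate counterclockwise. The curl (z-component) there is about +3; positive curl means counterclockwise rotation.

counterclockwise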